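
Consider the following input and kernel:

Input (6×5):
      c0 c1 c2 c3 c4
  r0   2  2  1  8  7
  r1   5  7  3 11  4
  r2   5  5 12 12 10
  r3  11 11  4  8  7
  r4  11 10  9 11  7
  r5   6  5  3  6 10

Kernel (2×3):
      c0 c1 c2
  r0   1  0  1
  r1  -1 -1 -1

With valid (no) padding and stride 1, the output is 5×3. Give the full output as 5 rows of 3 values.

Output[0,0]: The receptive field on the input at this output position is [2 2 1 / 5 7 3]. Elementwise product with the kernel and sum: 2·1 + 1·1 + 5·-1 + 7·-1 + 3·-1.

-12 -11 -10
-14 -11 -27
-9 -6 3
-15 -11 -16
6 7 -3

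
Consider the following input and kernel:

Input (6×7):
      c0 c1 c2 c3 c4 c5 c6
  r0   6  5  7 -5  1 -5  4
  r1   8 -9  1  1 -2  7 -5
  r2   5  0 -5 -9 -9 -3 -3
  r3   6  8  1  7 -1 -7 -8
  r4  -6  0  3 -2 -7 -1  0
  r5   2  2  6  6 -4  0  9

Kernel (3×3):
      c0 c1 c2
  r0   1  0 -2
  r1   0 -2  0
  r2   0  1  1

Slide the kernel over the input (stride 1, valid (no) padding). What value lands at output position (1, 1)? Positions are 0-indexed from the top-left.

The receptive field on the input at this output position is [-9 1 1 / 0 -5 -9 / 8 1 7]. Elementwise product with the kernel and sum: -9·1 + 1·-2 + -5·-2 + 1·1 + 7·1.

7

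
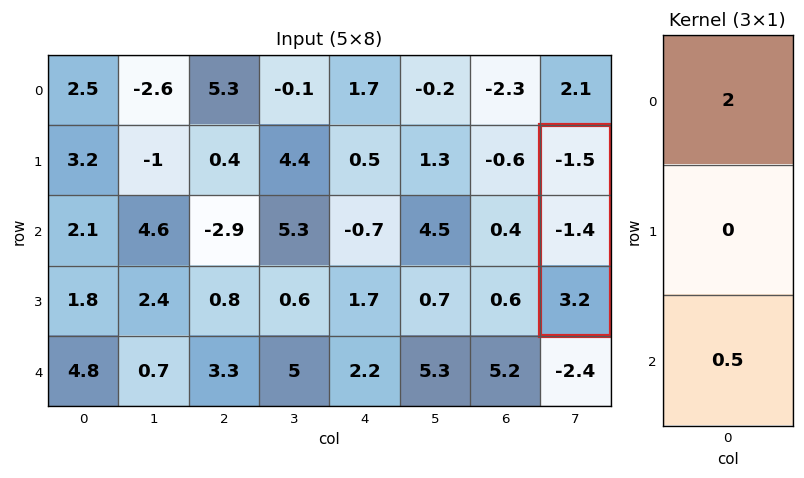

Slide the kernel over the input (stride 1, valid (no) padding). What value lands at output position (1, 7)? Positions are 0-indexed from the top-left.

The receptive field on the input at this output position is [-1.5 / -1.4 / 3.2]. Elementwise product with the kernel and sum: -1.5·2 + 3.2·0.5.

-1.4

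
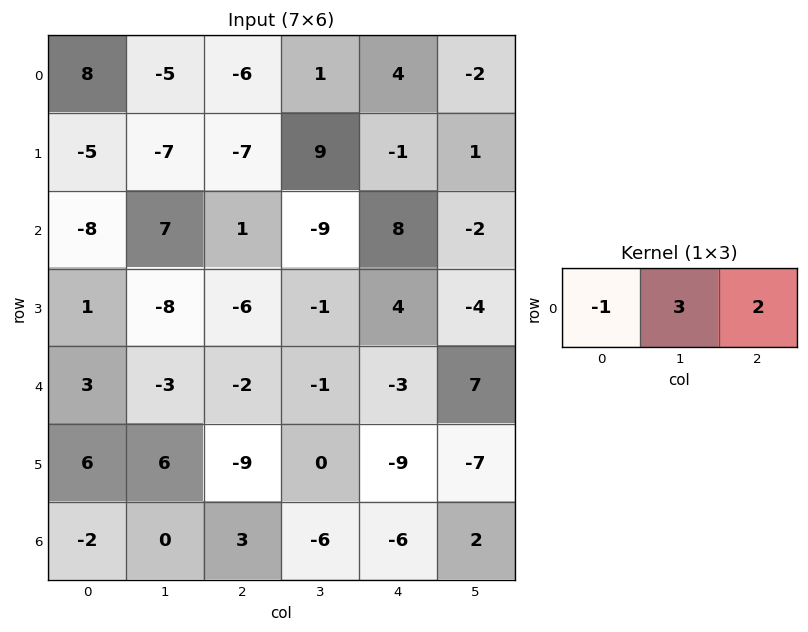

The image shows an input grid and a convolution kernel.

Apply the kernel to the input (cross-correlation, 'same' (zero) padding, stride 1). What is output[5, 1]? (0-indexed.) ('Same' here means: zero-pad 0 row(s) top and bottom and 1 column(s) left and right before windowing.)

The receptive field on the zero-padded input at this output position is [6 6 -9]. Elementwise product with the kernel and sum: 6·-1 + 6·3 + -9·2.

-6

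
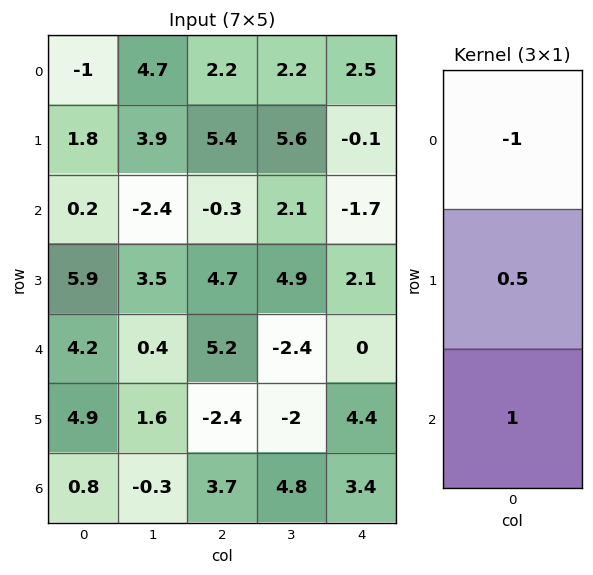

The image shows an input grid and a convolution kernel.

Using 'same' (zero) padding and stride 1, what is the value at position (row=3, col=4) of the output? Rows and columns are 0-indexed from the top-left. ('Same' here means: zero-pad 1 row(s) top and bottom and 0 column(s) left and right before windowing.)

The receptive field on the zero-padded input at this output position is [-1.7 / 2.1 / 0]. Elementwise product with the kernel and sum: -1.7·-1 + 2.1·0.5 + 0·1.

2.75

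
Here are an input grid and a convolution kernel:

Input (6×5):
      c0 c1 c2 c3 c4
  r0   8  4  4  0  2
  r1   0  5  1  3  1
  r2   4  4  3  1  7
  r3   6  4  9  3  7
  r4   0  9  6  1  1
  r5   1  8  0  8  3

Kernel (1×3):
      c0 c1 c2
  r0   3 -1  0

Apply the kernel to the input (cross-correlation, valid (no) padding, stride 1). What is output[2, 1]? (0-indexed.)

The receptive field on the input at this output position is [4 3 1]. Elementwise product with the kernel and sum: 4·3 + 3·-1.

9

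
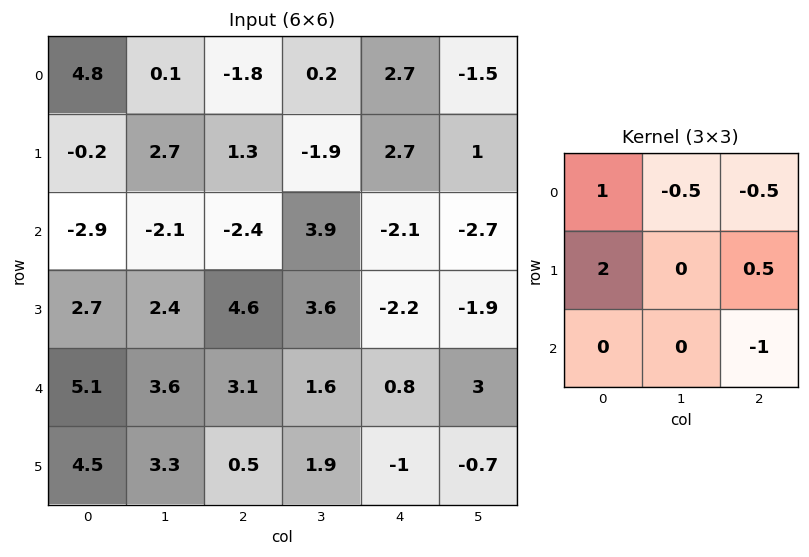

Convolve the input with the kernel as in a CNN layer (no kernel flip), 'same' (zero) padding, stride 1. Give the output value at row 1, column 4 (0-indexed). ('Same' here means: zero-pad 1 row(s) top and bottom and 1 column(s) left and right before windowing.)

-1

The receptive field on the zero-padded input at this output position is [0.2 2.7 -1.5 / -1.9 2.7 1 / 3.9 -2.1 -2.7]. Elementwise product with the kernel and sum: 0.2·1 + 2.7·-0.5 + -1.5·-0.5 + -1.9·2 + 1·0.5 + -2.7·-1.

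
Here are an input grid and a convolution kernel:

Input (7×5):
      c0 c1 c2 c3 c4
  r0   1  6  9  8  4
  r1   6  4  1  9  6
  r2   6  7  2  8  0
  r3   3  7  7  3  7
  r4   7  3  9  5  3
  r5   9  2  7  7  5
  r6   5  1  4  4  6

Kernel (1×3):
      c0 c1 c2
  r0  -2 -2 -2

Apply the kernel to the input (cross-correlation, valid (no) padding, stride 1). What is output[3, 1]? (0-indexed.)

-34

The receptive field on the input at this output position is [7 7 3]. Elementwise product with the kernel and sum: 7·-2 + 7·-2 + 3·-2.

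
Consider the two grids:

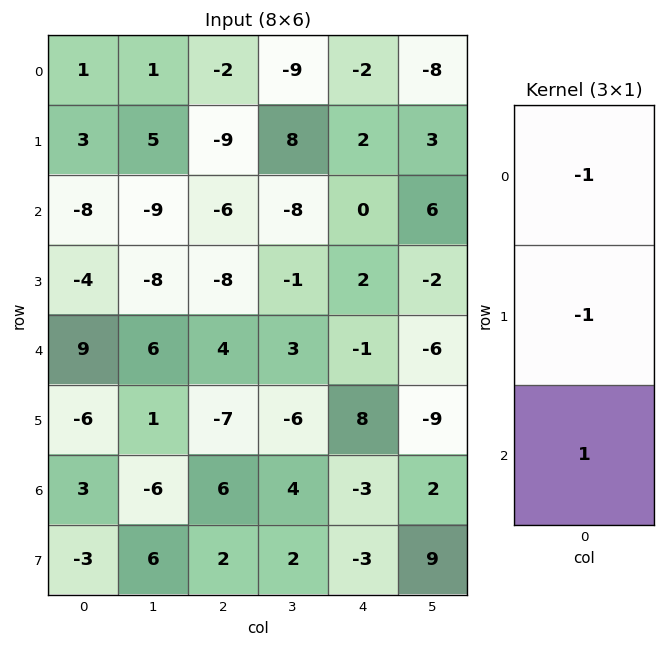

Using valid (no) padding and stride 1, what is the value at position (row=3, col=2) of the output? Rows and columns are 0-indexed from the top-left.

-3

The receptive field on the input at this output position is [-8 / 4 / -7]. Elementwise product with the kernel and sum: -8·-1 + 4·-1 + -7·1.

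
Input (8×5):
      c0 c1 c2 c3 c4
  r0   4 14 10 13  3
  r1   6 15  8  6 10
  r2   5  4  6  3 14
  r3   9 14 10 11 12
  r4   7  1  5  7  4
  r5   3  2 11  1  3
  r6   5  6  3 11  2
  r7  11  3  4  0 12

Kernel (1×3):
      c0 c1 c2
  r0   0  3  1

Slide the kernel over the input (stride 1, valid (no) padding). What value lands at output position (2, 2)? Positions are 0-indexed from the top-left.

The receptive field on the input at this output position is [6 3 14]. Elementwise product with the kernel and sum: 3·3 + 14·1.

23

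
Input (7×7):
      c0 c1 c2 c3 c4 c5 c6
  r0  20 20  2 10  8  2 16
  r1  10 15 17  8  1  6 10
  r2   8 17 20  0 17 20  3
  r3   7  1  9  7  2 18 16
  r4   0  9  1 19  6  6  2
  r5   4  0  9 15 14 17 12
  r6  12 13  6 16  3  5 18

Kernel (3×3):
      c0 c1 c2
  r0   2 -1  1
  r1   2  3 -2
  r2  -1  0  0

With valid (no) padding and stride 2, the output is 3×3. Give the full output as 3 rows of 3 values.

Output[0,0]: The receptive field on the input at this output position is [20 20 2 / 10 15 17 / 8 17 20]. Elementwise product with the kernel and sum: 20·2 + 20·-1 + 2·1 + 10·2 + 15·3 + 17·-2 + 8·-1.

45 38 13
18 91 37
-30 18 60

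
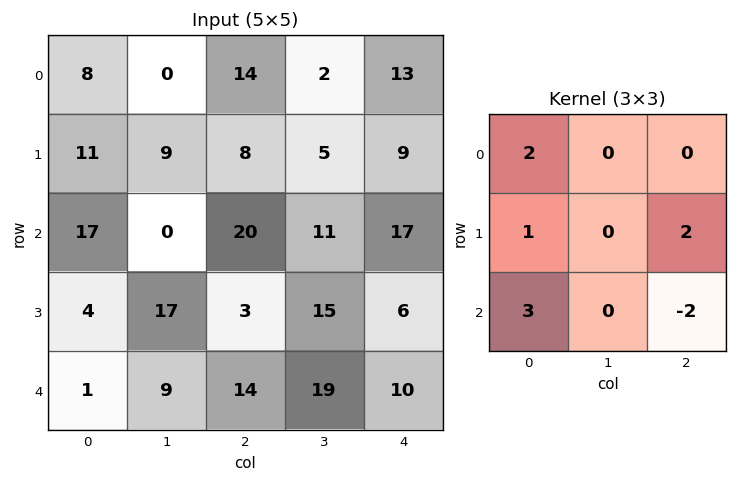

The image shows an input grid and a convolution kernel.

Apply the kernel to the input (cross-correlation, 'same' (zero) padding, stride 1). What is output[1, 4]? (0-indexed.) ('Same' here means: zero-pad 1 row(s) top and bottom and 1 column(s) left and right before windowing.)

42

The receptive field on the zero-padded input at this output position is [2 13 0 / 5 9 0 / 11 17 0]. Elementwise product with the kernel and sum: 2·2 + 5·1 + 0·2 + 11·3 + 0·-2.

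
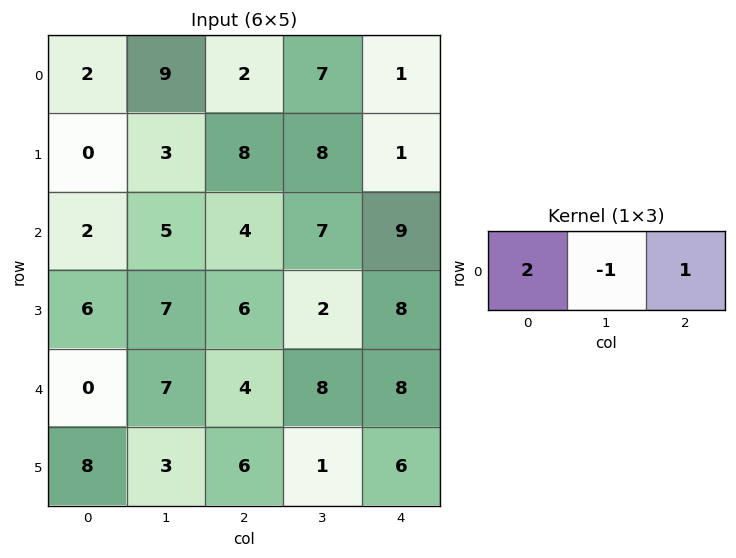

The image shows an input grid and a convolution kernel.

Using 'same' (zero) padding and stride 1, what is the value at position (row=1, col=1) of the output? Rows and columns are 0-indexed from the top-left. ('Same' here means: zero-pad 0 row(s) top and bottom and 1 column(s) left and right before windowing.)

The receptive field on the zero-padded input at this output position is [0 3 8]. Elementwise product with the kernel and sum: 0·2 + 3·-1 + 8·1.

5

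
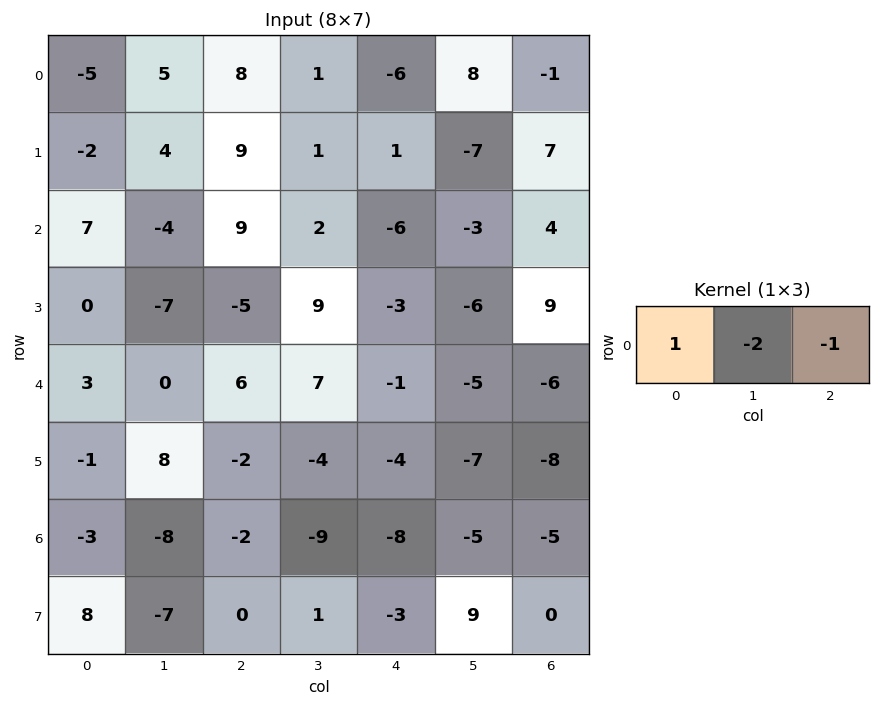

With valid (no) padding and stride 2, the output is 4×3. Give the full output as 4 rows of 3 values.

Output[0,0]: The receptive field on the input at this output position is [-5 5 8]. Elementwise product with the kernel and sum: -5·1 + 5·-2 + 8·-1.
Output[0,1]: The receptive field on the input at this output position is [8 1 -6]. Elementwise product with the kernel and sum: 8·1 + 1·-2 + -6·-1.

-23 12 -21
6 11 -4
-3 -7 15
15 24 7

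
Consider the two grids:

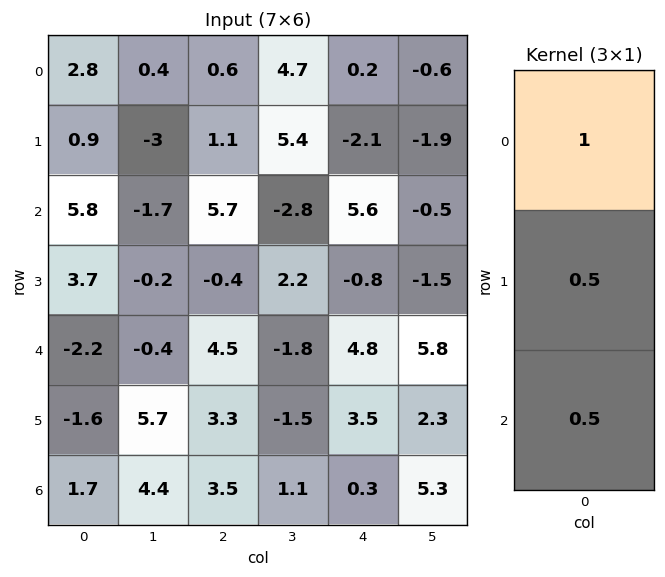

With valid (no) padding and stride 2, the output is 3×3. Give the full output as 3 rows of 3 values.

Output[0,0]: The receptive field on the input at this output position is [2.8 / 0.9 / 5.8]. Elementwise product with the kernel and sum: 2.8·1 + 0.9·0.5 + 5.8·0.5.
Output[0,1]: The receptive field on the input at this output position is [0.6 / 1.1 / 5.7]. Elementwise product with the kernel and sum: 0.6·1 + 1.1·0.5 + 5.7·0.5.

6.15 4 1.95
6.55 7.75 7.6
-2.15 7.9 6.7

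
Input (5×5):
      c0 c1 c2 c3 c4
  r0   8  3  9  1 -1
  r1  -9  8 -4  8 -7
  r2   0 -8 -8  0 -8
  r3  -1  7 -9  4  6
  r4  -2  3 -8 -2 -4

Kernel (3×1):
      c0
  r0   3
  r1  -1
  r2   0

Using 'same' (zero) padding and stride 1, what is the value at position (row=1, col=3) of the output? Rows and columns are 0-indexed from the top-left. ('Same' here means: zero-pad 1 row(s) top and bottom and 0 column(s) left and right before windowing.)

-5

The receptive field on the zero-padded input at this output position is [1 / 8 / 0]. Elementwise product with the kernel and sum: 1·3 + 8·-1.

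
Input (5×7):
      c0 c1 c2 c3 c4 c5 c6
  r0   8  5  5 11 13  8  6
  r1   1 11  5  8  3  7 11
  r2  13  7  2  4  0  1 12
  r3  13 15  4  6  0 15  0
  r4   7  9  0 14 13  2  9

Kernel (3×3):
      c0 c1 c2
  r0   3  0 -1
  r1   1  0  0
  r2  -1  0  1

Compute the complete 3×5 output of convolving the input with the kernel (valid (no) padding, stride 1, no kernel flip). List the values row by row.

Output[0,0]: The receptive field on the input at this output position is [8 5 5 / 1 11 5 / 13 7 2]. Elementwise product with the kernel and sum: 8·3 + 5·-1 + 1·1 + 13·-1 + 2·1.
Output[0,1]: The receptive field on the input at this output position is [5 5 11 / 11 5 8 / 7 2 4]. Elementwise product with the kernel and sum: 5·3 + 11·-1 + 11·1 + 7·-1 + 4·1.

9 12 5 30 48
2 23 10 30 -2
43 37 23 5 -16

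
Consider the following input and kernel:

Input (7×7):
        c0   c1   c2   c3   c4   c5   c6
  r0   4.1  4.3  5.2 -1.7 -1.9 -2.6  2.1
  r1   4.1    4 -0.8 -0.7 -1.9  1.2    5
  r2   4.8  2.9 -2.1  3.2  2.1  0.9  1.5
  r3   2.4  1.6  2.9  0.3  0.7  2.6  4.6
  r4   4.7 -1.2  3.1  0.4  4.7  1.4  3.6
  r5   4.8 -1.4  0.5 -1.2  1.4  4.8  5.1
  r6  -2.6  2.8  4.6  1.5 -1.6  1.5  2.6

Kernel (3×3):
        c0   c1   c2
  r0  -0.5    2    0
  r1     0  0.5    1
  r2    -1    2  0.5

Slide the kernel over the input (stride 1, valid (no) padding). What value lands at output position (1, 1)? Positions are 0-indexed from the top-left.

2.9

The receptive field on the input at this output position is [4 -0.8 -0.7 / 2.9 -2.1 3.2 / 1.6 2.9 0.3]. Elementwise product with the kernel and sum: 4·-0.5 + -0.8·2 + -2.1·0.5 + 3.2·1 + 1.6·-1 + 2.9·2 + 0.3·0.5.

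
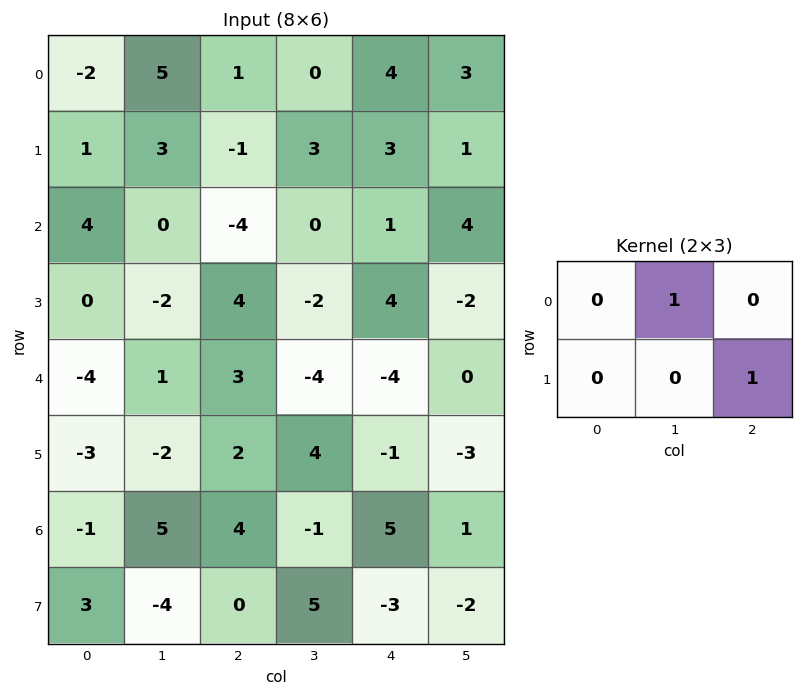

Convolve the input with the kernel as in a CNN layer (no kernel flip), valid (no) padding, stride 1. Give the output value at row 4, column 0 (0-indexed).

The receptive field on the input at this output position is [-4 1 3 / -3 -2 2]. Elementwise product with the kernel and sum: 1·1 + 2·1.

3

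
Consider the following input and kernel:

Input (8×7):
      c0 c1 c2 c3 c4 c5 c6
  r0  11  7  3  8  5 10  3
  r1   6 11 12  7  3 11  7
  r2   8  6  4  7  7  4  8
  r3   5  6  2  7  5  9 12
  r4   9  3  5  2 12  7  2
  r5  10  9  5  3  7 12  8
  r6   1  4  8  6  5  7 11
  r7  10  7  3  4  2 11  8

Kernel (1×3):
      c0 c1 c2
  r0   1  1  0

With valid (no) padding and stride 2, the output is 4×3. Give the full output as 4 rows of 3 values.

18 11 15
14 11 11
12 7 19
5 14 12

Output[0,0]: The receptive field on the input at this output position is [11 7 3]. Elementwise product with the kernel and sum: 11·1 + 7·1.
Output[0,1]: The receptive field on the input at this output position is [3 8 5]. Elementwise product with the kernel and sum: 3·1 + 8·1.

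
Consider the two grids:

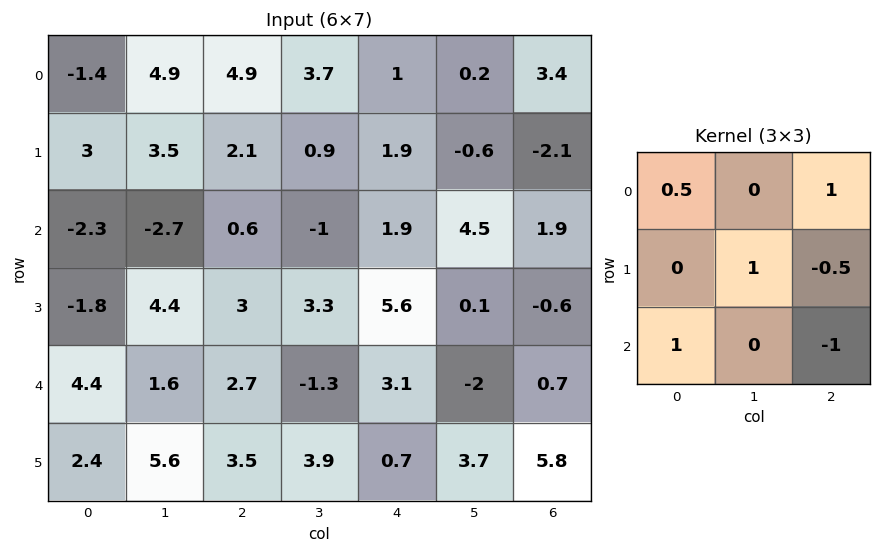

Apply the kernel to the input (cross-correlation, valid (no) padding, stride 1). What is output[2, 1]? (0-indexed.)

1.9

The receptive field on the input at this output position is [-2.7 0.6 -1 / 4.4 3 3.3 / 1.6 2.7 -1.3]. Elementwise product with the kernel and sum: -2.7·0.5 + -1·1 + 3·1 + 3.3·-0.5 + 1.6·1 + -1.3·-1.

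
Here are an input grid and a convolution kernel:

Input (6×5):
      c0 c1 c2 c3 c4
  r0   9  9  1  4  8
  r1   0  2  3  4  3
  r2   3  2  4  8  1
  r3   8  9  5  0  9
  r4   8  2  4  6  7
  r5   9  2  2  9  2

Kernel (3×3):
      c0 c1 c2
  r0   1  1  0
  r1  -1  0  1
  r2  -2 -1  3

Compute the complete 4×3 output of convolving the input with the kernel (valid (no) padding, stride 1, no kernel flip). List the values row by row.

Output[0,0]: The receptive field on the input at this output position is [9 9 1 / 0 2 3 / 3 2 4]. Elementwise product with the kernel and sum: 9·1 + 9·1 + 0·-1 + 3·1 + 3·-2 + 2·-1 + 4·3.

25 28 -8
-7 -12 21
-4 7 23
-1 39 1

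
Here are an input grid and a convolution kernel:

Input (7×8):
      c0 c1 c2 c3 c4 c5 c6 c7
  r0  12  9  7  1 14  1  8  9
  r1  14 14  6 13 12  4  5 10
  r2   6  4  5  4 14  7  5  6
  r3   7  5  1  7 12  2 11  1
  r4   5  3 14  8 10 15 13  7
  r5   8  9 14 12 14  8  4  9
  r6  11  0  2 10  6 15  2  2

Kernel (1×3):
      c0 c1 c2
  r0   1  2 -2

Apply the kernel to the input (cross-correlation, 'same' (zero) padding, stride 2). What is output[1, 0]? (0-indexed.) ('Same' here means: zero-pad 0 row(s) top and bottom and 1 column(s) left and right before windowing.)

4

The receptive field on the zero-padded input at this output position is [0 6 4]. Elementwise product with the kernel and sum: 0·1 + 6·2 + 4·-2.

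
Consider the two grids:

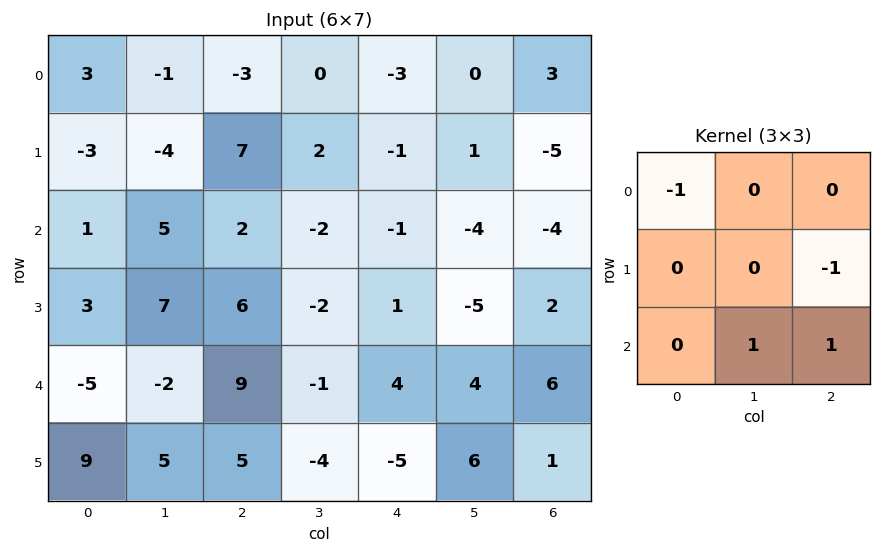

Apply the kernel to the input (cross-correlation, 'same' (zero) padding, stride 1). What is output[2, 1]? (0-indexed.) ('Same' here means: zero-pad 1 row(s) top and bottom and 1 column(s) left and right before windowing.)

14

The receptive field on the zero-padded input at this output position is [-3 -4 7 / 1 5 2 / 3 7 6]. Elementwise product with the kernel and sum: -3·-1 + 2·-1 + 7·1 + 6·1.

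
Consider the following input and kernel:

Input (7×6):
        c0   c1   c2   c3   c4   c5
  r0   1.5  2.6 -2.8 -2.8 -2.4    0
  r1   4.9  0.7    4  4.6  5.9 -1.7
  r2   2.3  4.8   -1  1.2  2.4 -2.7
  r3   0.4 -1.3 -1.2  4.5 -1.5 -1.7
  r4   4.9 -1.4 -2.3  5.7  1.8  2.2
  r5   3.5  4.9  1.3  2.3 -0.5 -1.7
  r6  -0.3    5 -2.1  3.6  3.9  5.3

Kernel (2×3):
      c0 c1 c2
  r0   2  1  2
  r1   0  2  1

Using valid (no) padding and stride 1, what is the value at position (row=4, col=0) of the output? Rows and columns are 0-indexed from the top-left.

The receptive field on the input at this output position is [4.9 -1.4 -2.3 / 3.5 4.9 1.3]. Elementwise product with the kernel and sum: 4.9·2 + -1.4·1 + -2.3·2 + 4.9·2 + 1.3·1.

14.9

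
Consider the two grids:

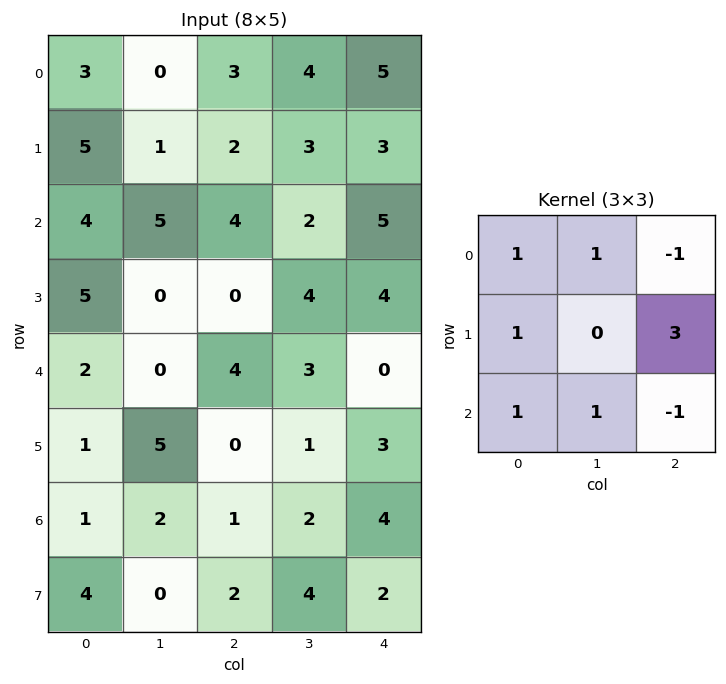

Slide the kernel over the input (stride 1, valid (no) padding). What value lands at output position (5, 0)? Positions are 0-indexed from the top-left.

The receptive field on the input at this output position is [1 5 0 / 1 2 1 / 4 0 2]. Elementwise product with the kernel and sum: 1·1 + 5·1 + 0·-1 + 1·1 + 1·3 + 4·1 + 0·1 + 2·-1.

12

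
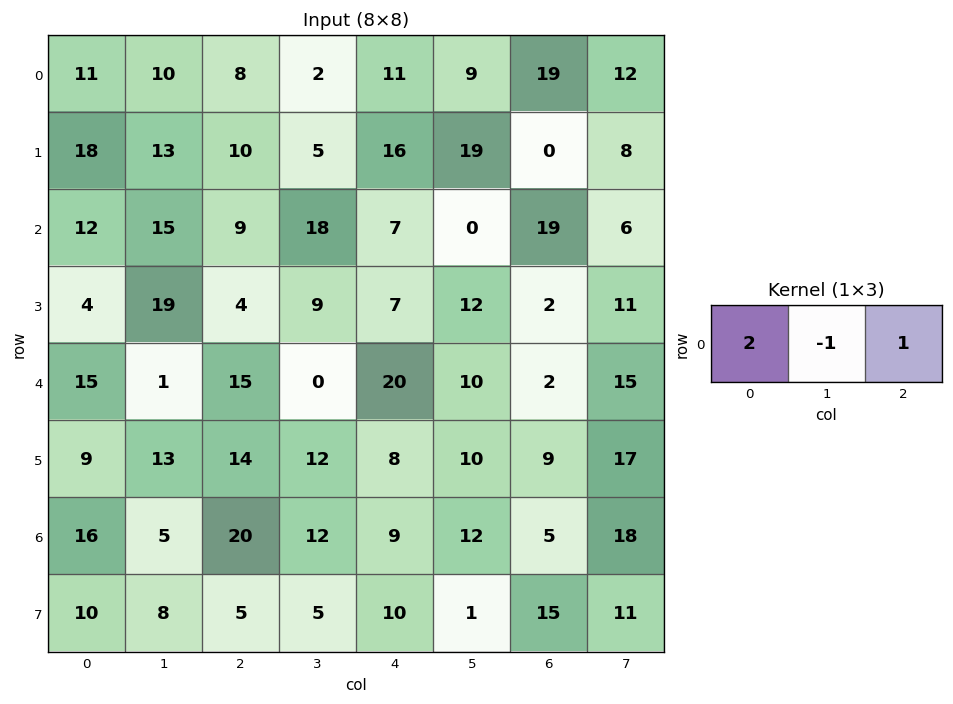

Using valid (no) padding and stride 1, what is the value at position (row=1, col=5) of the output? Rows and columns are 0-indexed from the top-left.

46

The receptive field on the input at this output position is [19 0 8]. Elementwise product with the kernel and sum: 19·2 + 0·-1 + 8·1.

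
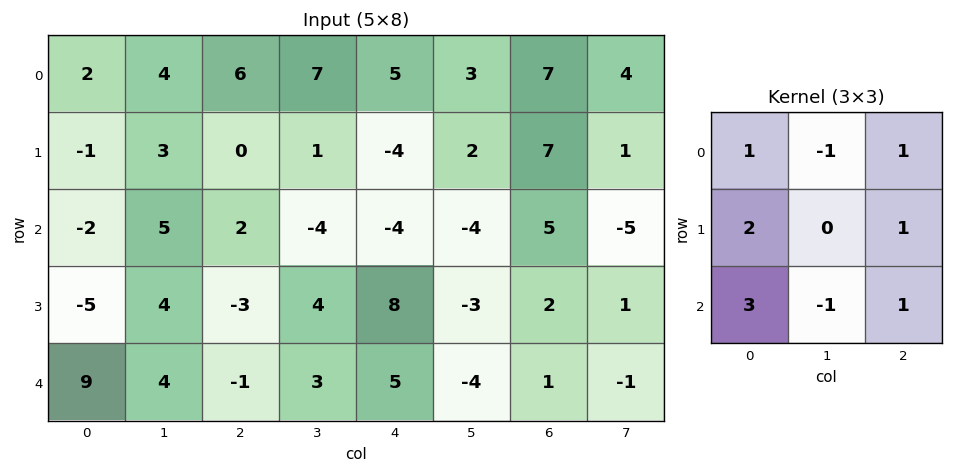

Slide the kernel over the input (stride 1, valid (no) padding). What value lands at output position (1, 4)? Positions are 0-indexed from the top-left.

The receptive field on the input at this output position is [-4 2 7 / -4 -4 5 / 8 -3 2]. Elementwise product with the kernel and sum: -4·1 + 2·-1 + 7·1 + -4·2 + 5·1 + 8·3 + -3·-1 + 2·1.

27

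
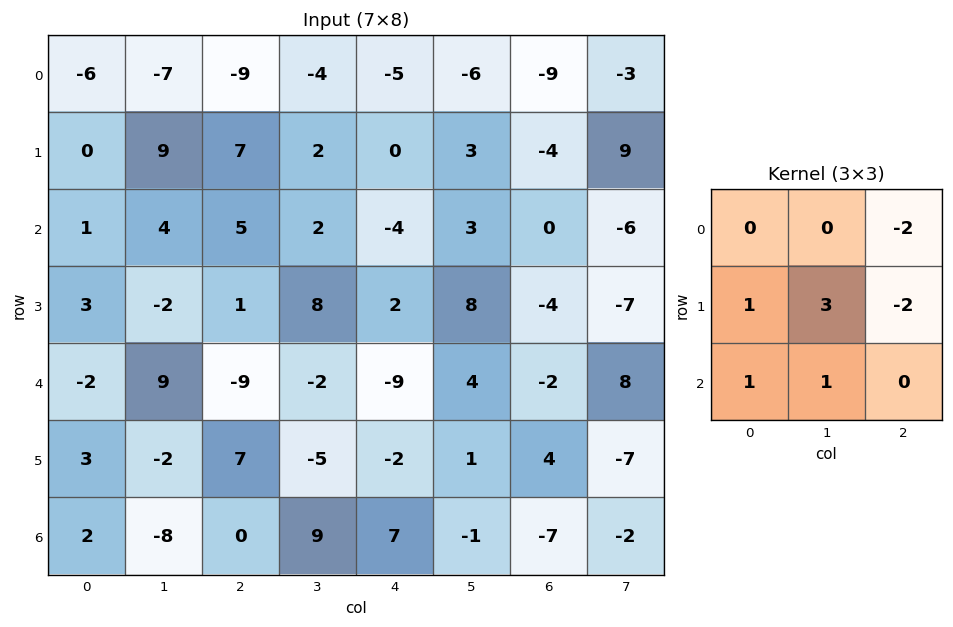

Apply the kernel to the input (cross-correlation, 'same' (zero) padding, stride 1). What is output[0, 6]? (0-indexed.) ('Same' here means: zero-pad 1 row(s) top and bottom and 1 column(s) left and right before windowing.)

-28

The receptive field on the zero-padded input at this output position is [0 0 0 / -6 -9 -3 / 3 -4 9]. Elementwise product with the kernel and sum: 0·-2 + -6·1 + -9·3 + -3·-2 + 3·1 + -4·1.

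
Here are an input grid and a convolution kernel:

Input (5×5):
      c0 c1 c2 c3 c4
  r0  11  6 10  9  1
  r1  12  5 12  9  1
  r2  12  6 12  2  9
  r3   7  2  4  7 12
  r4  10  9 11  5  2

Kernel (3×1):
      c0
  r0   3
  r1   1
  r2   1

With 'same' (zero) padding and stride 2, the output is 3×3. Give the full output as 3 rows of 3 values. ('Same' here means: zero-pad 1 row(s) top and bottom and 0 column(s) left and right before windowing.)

23 22 2
55 52 24
31 23 38

Output[0,0]: The receptive field on the zero-padded input at this output position is [0 / 11 / 12]. Elementwise product with the kernel and sum: 0·3 + 11·1 + 12·1.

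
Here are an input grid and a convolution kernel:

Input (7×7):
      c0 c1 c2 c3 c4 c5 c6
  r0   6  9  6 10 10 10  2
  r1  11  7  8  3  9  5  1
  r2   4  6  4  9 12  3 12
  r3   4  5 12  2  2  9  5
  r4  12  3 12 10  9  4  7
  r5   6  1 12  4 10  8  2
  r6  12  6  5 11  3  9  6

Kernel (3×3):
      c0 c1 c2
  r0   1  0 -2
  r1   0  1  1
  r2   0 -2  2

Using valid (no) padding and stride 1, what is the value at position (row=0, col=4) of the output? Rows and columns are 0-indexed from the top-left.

The receptive field on the input at this output position is [10 10 2 / 9 5 1 / 12 3 12]. Elementwise product with the kernel and sum: 10·1 + 2·-2 + 5·1 + 1·1 + 3·-2 + 12·2.

30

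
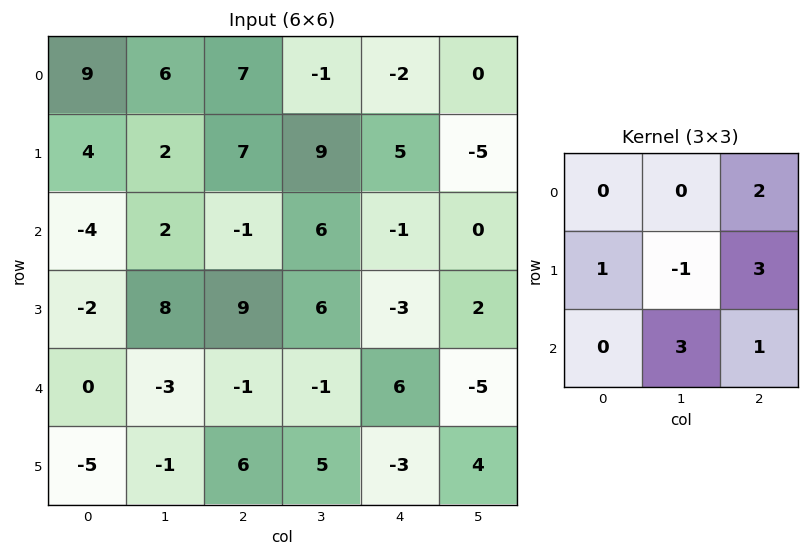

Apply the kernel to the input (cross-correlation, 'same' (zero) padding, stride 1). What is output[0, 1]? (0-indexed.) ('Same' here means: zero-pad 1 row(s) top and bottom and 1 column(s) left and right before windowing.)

37

The receptive field on the zero-padded input at this output position is [0 0 0 / 9 6 7 / 4 2 7]. Elementwise product with the kernel and sum: 0·2 + 9·1 + 6·-1 + 7·3 + 2·3 + 7·1.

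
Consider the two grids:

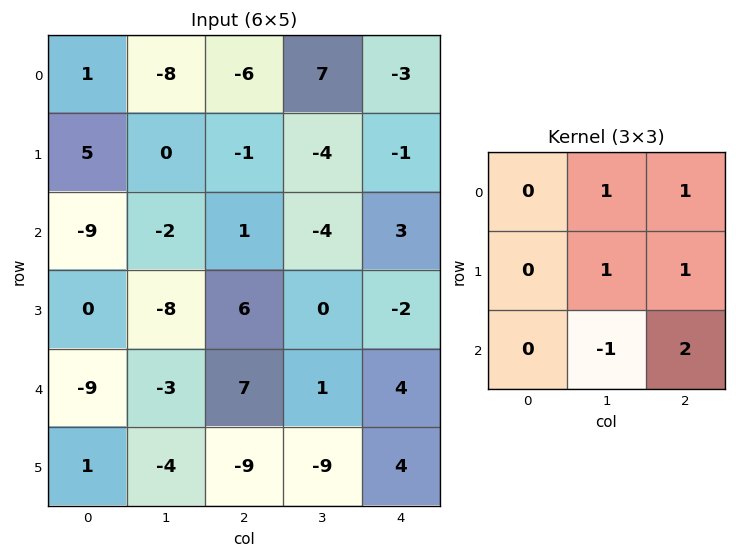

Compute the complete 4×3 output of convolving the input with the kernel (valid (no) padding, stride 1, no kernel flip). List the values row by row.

Output[0,0]: The receptive field on the input at this output position is [1 -8 -6 / 5 0 -1 / -9 -2 1]. Elementwise product with the kernel and sum: -8·1 + -6·1 + 0·1 + -1·1 + -2·-1 + 1·2.

-11 -13 9
18 -14 -10
14 -2 4
-12 5 20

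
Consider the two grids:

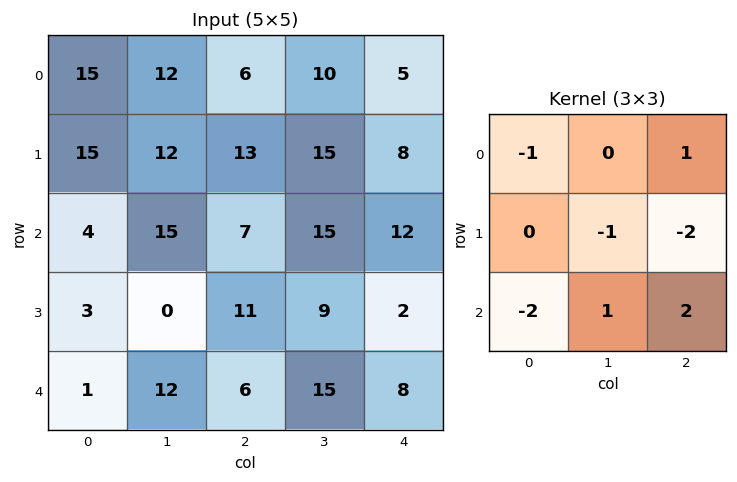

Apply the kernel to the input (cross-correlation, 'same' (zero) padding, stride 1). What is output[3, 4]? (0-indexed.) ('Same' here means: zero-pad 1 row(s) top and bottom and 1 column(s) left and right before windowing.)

The receptive field on the zero-padded input at this output position is [15 12 0 / 9 2 0 / 15 8 0]. Elementwise product with the kernel and sum: 15·-1 + 0·1 + 2·-1 + 0·-2 + 15·-2 + 8·1 + 0·2.

-39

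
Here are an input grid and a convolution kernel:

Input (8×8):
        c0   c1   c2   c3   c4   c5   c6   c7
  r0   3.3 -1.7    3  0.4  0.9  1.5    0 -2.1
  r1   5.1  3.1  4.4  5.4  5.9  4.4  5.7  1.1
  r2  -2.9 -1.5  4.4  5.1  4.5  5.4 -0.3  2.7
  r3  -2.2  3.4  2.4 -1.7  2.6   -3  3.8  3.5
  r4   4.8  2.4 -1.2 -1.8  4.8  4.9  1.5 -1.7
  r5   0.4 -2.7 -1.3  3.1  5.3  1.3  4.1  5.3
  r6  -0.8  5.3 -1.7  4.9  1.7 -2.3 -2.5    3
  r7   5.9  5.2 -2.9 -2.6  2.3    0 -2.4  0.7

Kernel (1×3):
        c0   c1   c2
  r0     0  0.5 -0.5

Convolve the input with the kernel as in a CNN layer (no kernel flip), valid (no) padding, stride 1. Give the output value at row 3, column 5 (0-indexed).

0.15

The receptive field on the input at this output position is [-3 3.8 3.5]. Elementwise product with the kernel and sum: 3.8·0.5 + 3.5·-0.5.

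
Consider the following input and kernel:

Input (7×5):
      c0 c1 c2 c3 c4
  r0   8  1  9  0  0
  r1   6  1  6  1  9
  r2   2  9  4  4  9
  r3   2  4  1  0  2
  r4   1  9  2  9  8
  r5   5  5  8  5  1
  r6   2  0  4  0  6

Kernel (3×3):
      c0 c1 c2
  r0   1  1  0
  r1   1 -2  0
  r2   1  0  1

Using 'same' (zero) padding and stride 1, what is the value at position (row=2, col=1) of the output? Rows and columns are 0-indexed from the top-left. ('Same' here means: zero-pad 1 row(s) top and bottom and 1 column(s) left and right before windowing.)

-6

The receptive field on the zero-padded input at this output position is [6 1 6 / 2 9 4 / 2 4 1]. Elementwise product with the kernel and sum: 6·1 + 1·1 + 2·1 + 9·-2 + 2·1 + 1·1.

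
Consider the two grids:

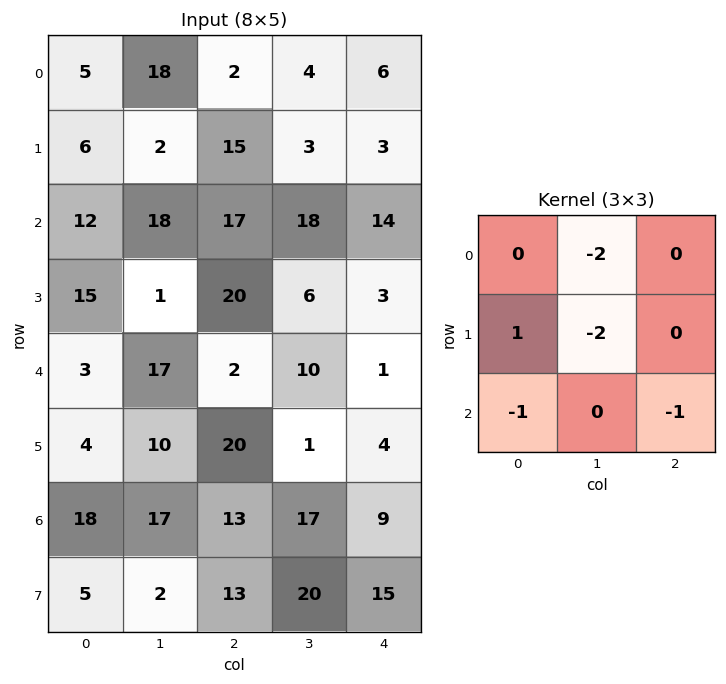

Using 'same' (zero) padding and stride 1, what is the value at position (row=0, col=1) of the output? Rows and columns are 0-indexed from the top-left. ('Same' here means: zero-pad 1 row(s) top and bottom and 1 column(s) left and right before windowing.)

-52

The receptive field on the zero-padded input at this output position is [0 0 0 / 5 18 2 / 6 2 15]. Elementwise product with the kernel and sum: 0·-2 + 5·1 + 18·-2 + 6·-1 + 15·-1.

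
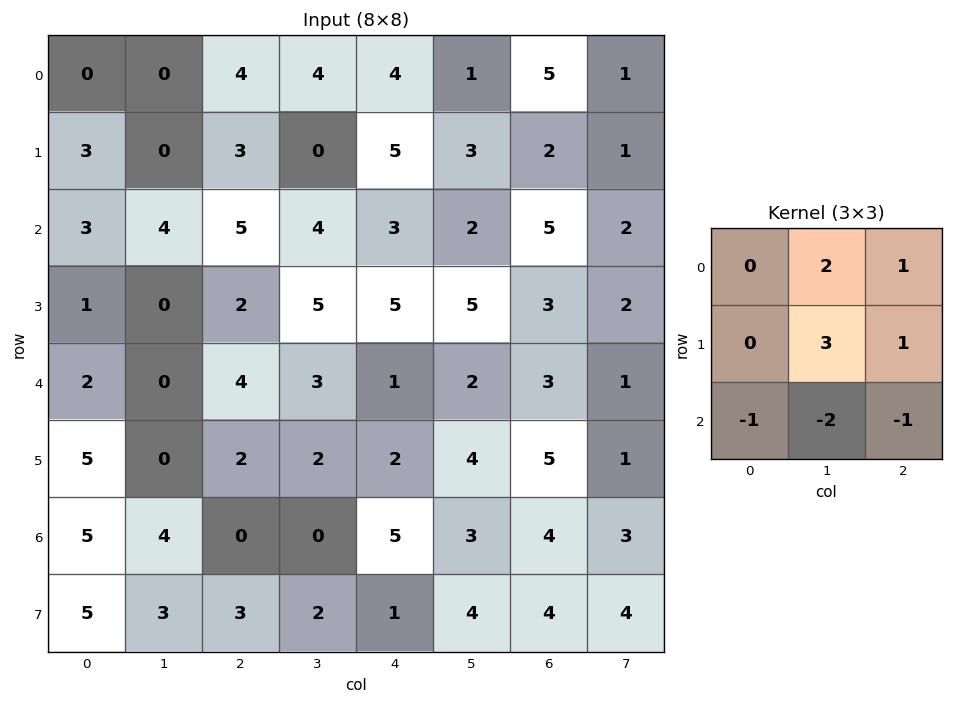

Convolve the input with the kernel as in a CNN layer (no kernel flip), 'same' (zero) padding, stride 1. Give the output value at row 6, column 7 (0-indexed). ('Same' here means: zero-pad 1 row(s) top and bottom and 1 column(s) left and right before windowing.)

The receptive field on the zero-padded input at this output position is [5 1 0 / 4 3 0 / 4 4 0]. Elementwise product with the kernel and sum: 1·2 + 0·1 + 3·3 + 0·1 + 4·-1 + 4·-2 + 0·-1.

-1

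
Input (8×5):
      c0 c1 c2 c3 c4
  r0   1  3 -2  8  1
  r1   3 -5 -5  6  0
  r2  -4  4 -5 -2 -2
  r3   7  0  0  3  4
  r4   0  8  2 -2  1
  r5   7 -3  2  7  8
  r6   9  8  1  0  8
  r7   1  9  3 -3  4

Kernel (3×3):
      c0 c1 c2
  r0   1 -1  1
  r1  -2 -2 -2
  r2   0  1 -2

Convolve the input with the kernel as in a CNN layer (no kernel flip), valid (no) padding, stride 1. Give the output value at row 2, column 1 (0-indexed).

7

The receptive field on the input at this output position is [4 -5 -2 / 0 0 3 / 8 2 -2]. Elementwise product with the kernel and sum: 4·1 + -5·-1 + -2·1 + 0·-2 + 0·-2 + 3·-2 + 2·1 + -2·-2.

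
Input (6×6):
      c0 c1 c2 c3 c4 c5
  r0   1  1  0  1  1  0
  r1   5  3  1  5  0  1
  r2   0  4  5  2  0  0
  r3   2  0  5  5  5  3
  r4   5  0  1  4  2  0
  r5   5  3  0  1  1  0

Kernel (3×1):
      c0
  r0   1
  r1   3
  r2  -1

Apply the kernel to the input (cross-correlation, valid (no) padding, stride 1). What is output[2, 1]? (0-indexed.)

4

The receptive field on the input at this output position is [4 / 0 / 0]. Elementwise product with the kernel and sum: 4·1 + 0·3 + 0·-1.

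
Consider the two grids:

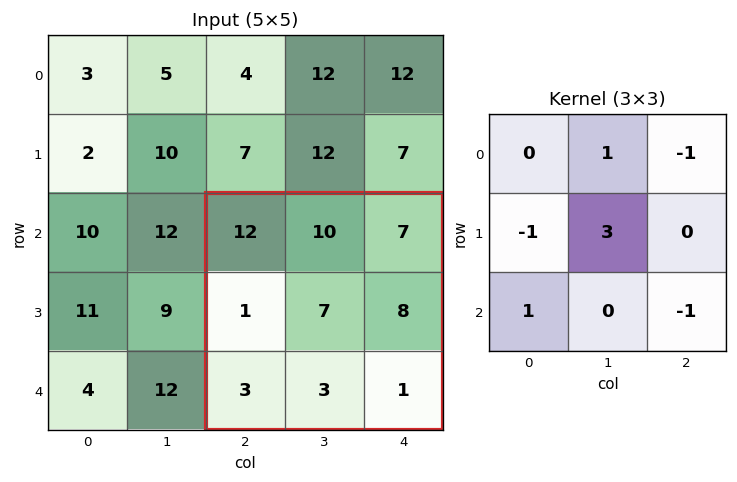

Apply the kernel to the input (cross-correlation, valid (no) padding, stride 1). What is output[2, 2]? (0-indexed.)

25

The receptive field on the input at this output position is [12 10 7 / 1 7 8 / 3 3 1]. Elementwise product with the kernel and sum: 10·1 + 7·-1 + 1·-1 + 7·3 + 3·1 + 1·-1.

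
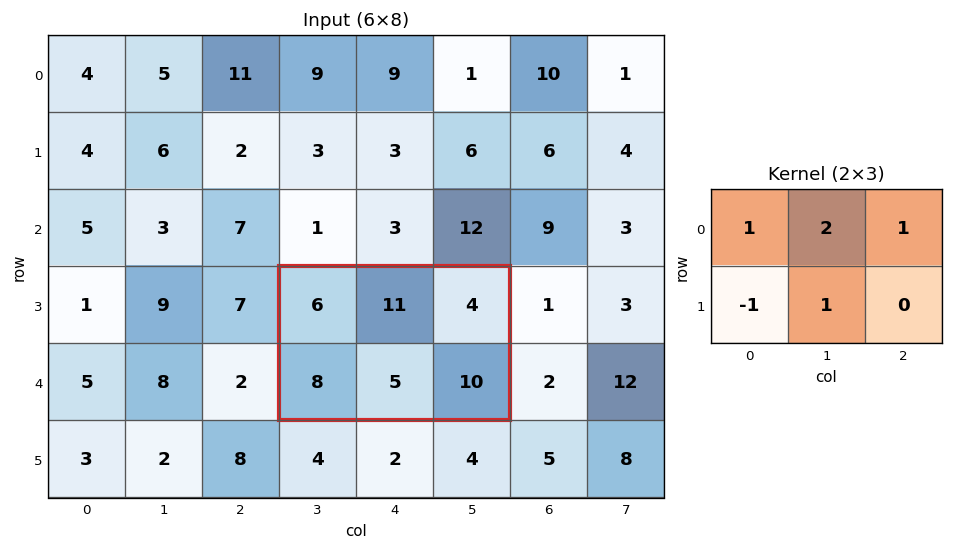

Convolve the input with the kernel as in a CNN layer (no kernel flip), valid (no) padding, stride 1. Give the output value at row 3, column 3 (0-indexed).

The receptive field on the input at this output position is [6 11 4 / 8 5 10]. Elementwise product with the kernel and sum: 6·1 + 11·2 + 4·1 + 8·-1 + 5·1.

29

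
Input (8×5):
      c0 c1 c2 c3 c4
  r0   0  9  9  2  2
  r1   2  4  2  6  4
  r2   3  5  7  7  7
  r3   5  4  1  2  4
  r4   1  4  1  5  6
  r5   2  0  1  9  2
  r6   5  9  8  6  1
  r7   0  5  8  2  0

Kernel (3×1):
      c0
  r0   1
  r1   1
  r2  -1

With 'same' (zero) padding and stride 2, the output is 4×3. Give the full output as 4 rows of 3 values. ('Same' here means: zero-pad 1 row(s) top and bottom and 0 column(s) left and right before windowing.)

-2 7 -2
0 8 7
4 1 8
7 1 3

Output[0,0]: The receptive field on the zero-padded input at this output position is [0 / 0 / 2]. Elementwise product with the kernel and sum: 0·1 + 0·1 + 2·-1.
Output[0,1]: The receptive field on the zero-padded input at this output position is [0 / 9 / 2]. Elementwise product with the kernel and sum: 0·1 + 9·1 + 2·-1.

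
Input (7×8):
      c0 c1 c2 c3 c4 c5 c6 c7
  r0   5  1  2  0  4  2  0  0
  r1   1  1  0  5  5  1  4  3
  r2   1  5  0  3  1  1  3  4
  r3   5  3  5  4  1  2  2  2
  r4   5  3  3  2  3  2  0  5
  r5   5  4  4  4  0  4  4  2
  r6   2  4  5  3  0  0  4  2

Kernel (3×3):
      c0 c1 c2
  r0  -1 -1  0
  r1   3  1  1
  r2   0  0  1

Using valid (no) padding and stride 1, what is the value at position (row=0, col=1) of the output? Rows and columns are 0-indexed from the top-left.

The receptive field on the input at this output position is [1 2 0 / 1 0 5 / 5 0 3]. Elementwise product with the kernel and sum: 1·-1 + 2·-1 + 1·3 + 0·1 + 5·1 + 3·1.

8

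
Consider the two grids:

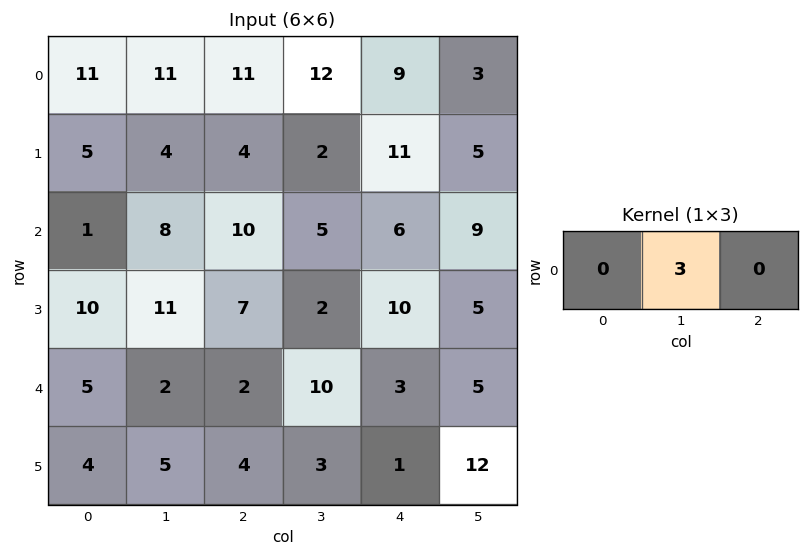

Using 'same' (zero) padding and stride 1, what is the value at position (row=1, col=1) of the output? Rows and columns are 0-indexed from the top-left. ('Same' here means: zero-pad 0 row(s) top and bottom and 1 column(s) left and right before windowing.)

The receptive field on the zero-padded input at this output position is [5 4 4]. Elementwise product with the kernel and sum: 4·3.

12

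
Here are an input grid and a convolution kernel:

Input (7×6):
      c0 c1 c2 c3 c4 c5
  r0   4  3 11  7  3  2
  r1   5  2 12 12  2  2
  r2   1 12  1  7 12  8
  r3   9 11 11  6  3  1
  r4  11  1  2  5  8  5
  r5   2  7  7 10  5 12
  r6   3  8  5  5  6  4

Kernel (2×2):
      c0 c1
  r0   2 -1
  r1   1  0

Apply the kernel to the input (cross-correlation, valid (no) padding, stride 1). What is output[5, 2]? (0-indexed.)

9

The receptive field on the input at this output position is [7 10 / 5 5]. Elementwise product with the kernel and sum: 7·2 + 10·-1 + 5·1.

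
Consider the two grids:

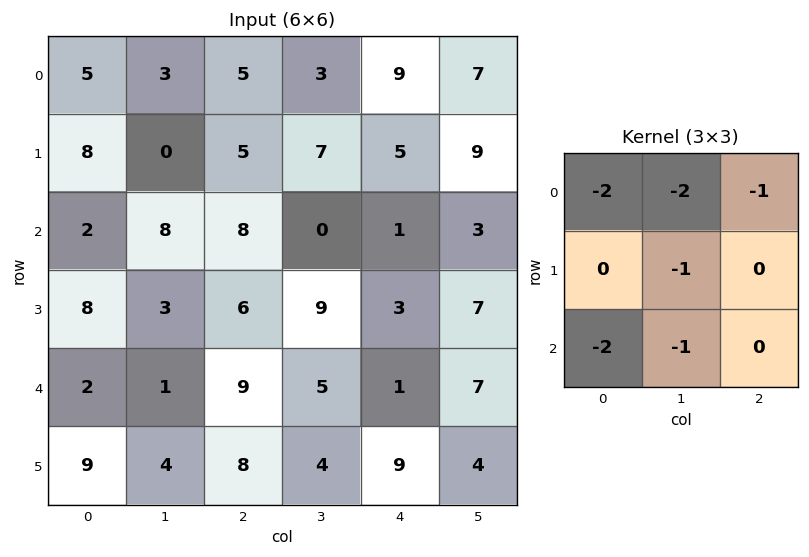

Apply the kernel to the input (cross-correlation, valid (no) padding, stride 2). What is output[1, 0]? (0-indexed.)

-36

The receptive field on the input at this output position is [2 8 8 / 8 3 6 / 2 1 9]. Elementwise product with the kernel and sum: 2·-2 + 8·-2 + 8·-1 + 3·-1 + 2·-2 + 1·-1.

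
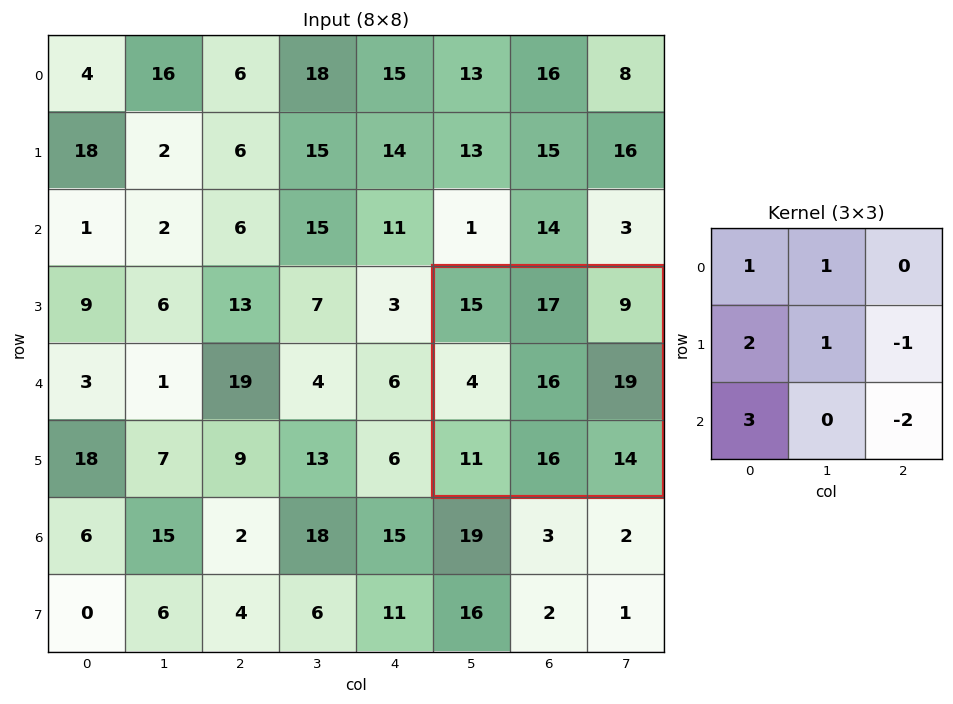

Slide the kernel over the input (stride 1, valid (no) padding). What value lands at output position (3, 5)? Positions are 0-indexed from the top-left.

The receptive field on the input at this output position is [15 17 9 / 4 16 19 / 11 16 14]. Elementwise product with the kernel and sum: 15·1 + 17·1 + 4·2 + 16·1 + 19·-1 + 11·3 + 14·-2.

42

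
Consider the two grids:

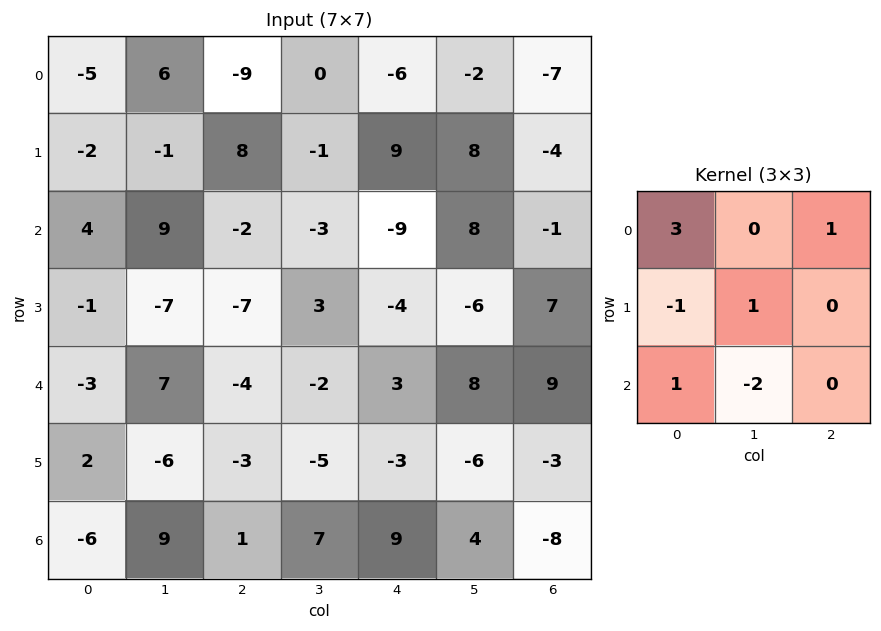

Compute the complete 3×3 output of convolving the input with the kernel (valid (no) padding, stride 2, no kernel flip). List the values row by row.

-37 -38 -51
-13 -5 -43
-45 -24 16

Output[0,0]: The receptive field on the input at this output position is [-5 6 -9 / -2 -1 8 / 4 9 -2]. Elementwise product with the kernel and sum: -5·3 + -9·1 + -2·-1 + -1·1 + 4·1 + 9·-2.
Output[0,1]: The receptive field on the input at this output position is [-9 0 -6 / 8 -1 9 / -2 -3 -9]. Elementwise product with the kernel and sum: -9·3 + -6·1 + 8·-1 + -1·1 + -2·1 + -3·-2.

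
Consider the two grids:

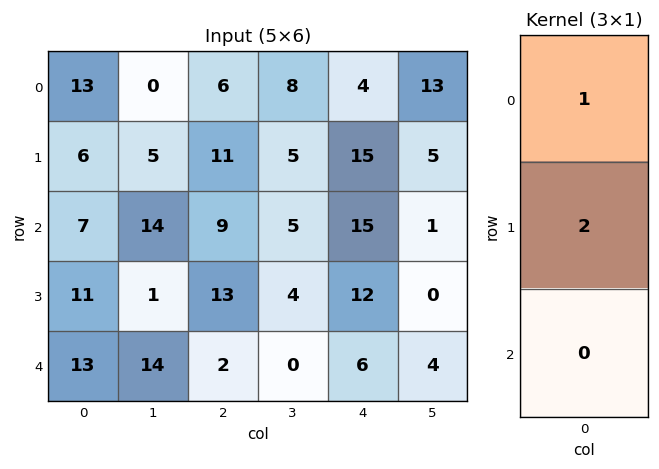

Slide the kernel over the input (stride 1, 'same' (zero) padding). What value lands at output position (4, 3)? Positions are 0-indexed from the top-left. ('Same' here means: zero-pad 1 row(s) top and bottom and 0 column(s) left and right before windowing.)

The receptive field on the zero-padded input at this output position is [4 / 0 / 0]. Elementwise product with the kernel and sum: 4·1 + 0·2.

4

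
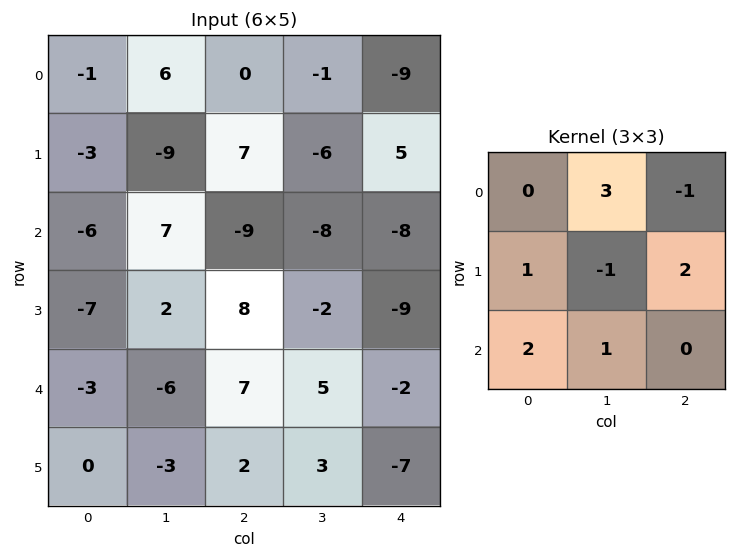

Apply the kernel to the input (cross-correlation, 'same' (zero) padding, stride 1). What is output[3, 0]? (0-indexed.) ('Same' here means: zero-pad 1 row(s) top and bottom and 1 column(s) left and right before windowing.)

-17

The receptive field on the zero-padded input at this output position is [0 -6 7 / 0 -7 2 / 0 -3 -6]. Elementwise product with the kernel and sum: -6·3 + 7·-1 + 0·1 + -7·-1 + 2·2 + 0·2 + -3·1.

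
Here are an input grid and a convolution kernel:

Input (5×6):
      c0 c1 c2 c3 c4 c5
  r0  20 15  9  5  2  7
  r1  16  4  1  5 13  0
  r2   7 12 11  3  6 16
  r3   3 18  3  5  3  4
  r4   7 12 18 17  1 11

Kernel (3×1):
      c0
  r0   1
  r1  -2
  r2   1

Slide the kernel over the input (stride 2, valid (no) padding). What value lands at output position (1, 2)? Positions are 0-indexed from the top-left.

1

The receptive field on the input at this output position is [6 / 3 / 1]. Elementwise product with the kernel and sum: 6·1 + 3·-2 + 1·1.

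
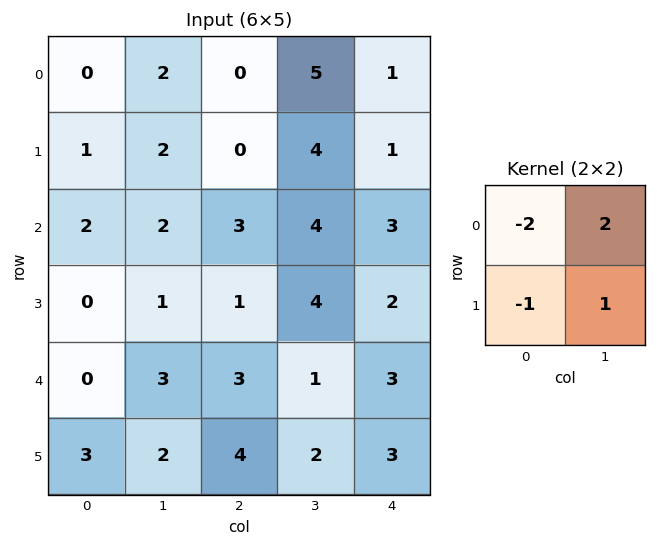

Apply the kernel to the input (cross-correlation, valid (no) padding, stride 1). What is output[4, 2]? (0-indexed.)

-6

The receptive field on the input at this output position is [3 1 / 4 2]. Elementwise product with the kernel and sum: 3·-2 + 1·2 + 4·-1 + 2·1.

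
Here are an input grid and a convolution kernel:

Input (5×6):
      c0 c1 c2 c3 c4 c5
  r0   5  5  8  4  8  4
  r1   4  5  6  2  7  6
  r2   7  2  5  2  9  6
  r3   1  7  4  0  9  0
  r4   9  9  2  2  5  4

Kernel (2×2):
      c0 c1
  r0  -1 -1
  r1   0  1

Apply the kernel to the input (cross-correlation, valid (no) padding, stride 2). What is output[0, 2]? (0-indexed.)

-6

The receptive field on the input at this output position is [8 4 / 7 6]. Elementwise product with the kernel and sum: 8·-1 + 4·-1 + 6·1.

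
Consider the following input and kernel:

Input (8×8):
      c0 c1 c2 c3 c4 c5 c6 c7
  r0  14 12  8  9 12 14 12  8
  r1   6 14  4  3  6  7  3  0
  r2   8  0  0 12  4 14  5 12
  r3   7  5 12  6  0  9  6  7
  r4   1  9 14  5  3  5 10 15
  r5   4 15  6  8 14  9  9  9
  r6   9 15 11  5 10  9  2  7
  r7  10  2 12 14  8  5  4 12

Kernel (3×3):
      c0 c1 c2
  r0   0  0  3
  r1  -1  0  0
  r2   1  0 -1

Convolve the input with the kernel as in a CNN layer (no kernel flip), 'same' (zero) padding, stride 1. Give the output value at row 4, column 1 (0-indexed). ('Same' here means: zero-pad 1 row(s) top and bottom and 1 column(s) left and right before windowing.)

33

The receptive field on the zero-padded input at this output position is [7 5 12 / 1 9 14 / 4 15 6]. Elementwise product with the kernel and sum: 12·3 + 1·-1 + 4·1 + 6·-1.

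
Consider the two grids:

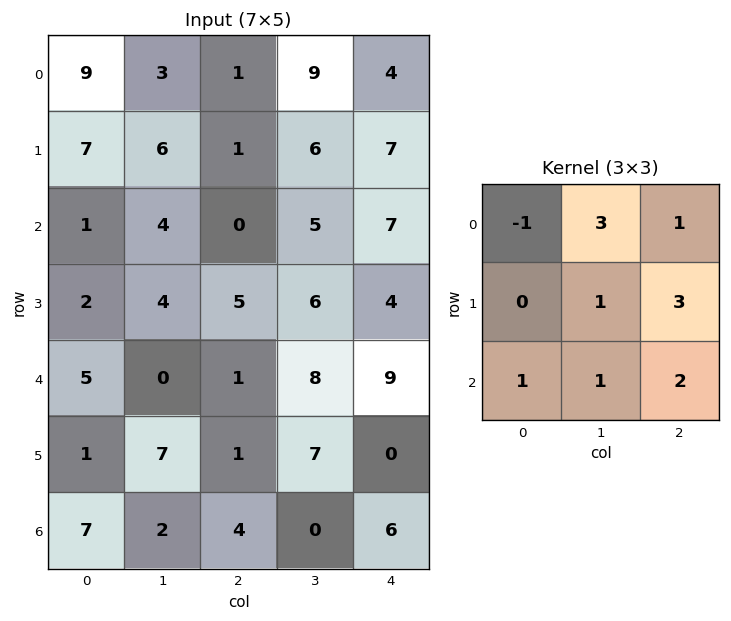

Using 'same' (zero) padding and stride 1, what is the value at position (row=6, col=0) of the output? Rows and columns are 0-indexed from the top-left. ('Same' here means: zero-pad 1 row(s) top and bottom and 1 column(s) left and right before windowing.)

The receptive field on the zero-padded input at this output position is [0 1 7 / 0 7 2 / 0 0 0]. Elementwise product with the kernel and sum: 0·-1 + 1·3 + 7·1 + 7·1 + 2·3 + 0·1 + 0·1 + 0·2.

23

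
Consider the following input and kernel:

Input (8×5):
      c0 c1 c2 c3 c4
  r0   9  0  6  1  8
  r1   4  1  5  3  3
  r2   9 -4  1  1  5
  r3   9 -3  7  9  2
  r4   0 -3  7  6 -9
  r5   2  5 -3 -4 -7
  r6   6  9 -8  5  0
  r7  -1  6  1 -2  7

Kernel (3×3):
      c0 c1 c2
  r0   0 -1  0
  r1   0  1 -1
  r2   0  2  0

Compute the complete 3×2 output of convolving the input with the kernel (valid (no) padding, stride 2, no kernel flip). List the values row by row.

Output[0,0]: The receptive field on the input at this output position is [9 0 6 / 4 1 5 / 9 -4 1]. Elementwise product with the kernel and sum: 0·-1 + 1·1 + 5·-1 + -4·2.
Output[0,1]: The receptive field on the input at this output position is [6 1 8 / 5 3 3 / 1 1 5]. Elementwise product with the kernel and sum: 1·-1 + 3·1 + 3·-1 + 1·2.

-12 1
-12 18
29 7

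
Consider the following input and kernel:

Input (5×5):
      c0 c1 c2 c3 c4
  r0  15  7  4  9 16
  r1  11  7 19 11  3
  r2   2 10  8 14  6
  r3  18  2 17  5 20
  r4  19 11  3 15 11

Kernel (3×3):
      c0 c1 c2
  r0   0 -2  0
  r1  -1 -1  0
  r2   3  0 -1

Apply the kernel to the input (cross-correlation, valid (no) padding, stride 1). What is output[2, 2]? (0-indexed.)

-52

The receptive field on the input at this output position is [8 14 6 / 17 5 20 / 3 15 11]. Elementwise product with the kernel and sum: 14·-2 + 17·-1 + 5·-1 + 3·3 + 11·-1.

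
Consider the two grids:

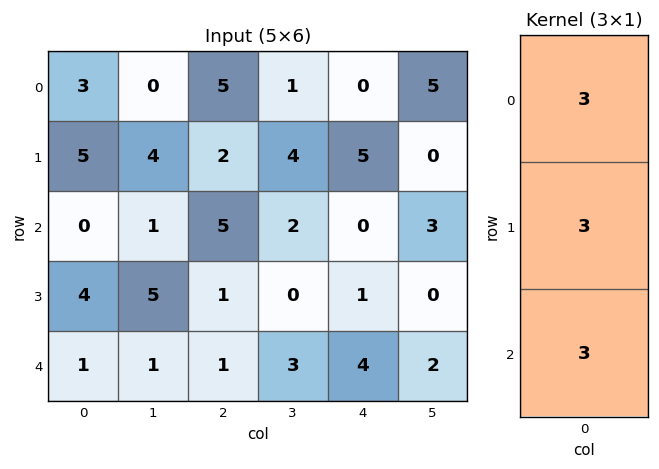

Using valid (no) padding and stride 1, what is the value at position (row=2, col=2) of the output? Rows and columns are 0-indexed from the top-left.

The receptive field on the input at this output position is [5 / 1 / 1]. Elementwise product with the kernel and sum: 5·3 + 1·3 + 1·3.

21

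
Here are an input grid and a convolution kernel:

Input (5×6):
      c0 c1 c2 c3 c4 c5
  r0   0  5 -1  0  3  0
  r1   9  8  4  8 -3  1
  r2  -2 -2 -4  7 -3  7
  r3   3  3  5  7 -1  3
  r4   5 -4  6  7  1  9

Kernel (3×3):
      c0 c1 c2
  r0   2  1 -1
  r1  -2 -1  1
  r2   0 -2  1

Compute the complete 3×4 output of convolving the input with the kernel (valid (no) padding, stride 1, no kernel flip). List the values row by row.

Output[0,0]: The receptive field on the input at this output position is [0 5 -1 / 9 8 4 / -2 -2 -4]. Elementwise product with the kernel and sum: 0·2 + 5·1 + -1·-1 + 9·-2 + 8·-1 + 4·1 + -2·-2 + -4·1.

-16 12 -41 4
23 24 2 13
8 -24 -29 1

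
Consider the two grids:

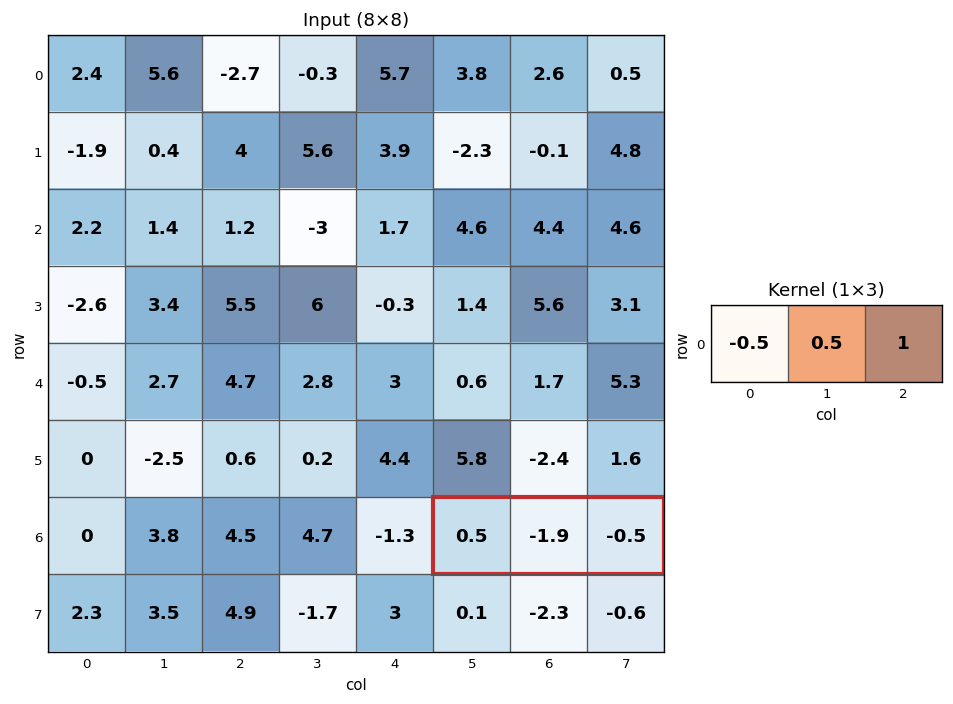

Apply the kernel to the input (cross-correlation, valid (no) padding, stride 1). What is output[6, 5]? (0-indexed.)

The receptive field on the input at this output position is [0.5 -1.9 -0.5]. Elementwise product with the kernel and sum: 0.5·-0.5 + -1.9·0.5 + -0.5·1.

-1.7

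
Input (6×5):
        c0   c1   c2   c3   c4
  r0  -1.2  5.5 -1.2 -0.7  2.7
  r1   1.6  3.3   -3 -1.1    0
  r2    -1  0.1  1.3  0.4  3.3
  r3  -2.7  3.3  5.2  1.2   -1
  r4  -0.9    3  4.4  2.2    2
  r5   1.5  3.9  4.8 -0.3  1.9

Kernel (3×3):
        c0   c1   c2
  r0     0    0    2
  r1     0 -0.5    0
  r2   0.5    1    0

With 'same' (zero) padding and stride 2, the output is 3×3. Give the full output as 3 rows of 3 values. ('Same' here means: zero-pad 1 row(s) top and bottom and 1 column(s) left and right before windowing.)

2.2 -0.75 -1.9
4.4 4 -2.05
8.55 6.95 0.75

Output[0,0]: The receptive field on the zero-padded input at this output position is [0 0 0 / 0 -1.2 5.5 / 0 1.6 3.3]. Elementwise product with the kernel and sum: 0·2 + -1.2·-0.5 + 0·0.5 + 1.6·1.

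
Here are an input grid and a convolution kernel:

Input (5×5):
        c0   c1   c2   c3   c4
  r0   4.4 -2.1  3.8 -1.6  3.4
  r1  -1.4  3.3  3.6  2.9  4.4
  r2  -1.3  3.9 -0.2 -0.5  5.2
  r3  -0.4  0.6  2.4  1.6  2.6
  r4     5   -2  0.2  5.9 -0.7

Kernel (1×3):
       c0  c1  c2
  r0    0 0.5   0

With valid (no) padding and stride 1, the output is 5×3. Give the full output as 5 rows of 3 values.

Output[0,0]: The receptive field on the input at this output position is [4.4 -2.1 3.8]. Elementwise product with the kernel and sum: -2.1·0.5.
Output[0,1]: The receptive field on the input at this output position is [-2.1 3.8 -1.6]. Elementwise product with the kernel and sum: 3.8·0.5.

-1.05 1.9 -0.8
1.65 1.8 1.45
1.95 -0.1 -0.25
0.3 1.2 0.8
-1 0.1 2.95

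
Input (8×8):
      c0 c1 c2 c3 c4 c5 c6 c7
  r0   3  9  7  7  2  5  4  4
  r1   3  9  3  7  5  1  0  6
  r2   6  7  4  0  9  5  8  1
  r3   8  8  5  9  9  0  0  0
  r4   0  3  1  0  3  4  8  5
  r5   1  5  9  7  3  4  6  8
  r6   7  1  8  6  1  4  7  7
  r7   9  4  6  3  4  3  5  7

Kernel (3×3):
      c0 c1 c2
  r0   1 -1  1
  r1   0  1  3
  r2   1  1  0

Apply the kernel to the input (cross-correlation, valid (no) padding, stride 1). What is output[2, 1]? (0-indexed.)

The receptive field on the input at this output position is [7 4 0 / 8 5 9 / 3 1 0]. Elementwise product with the kernel and sum: 7·1 + 4·-1 + 0·1 + 5·1 + 9·3 + 3·1 + 1·1.

39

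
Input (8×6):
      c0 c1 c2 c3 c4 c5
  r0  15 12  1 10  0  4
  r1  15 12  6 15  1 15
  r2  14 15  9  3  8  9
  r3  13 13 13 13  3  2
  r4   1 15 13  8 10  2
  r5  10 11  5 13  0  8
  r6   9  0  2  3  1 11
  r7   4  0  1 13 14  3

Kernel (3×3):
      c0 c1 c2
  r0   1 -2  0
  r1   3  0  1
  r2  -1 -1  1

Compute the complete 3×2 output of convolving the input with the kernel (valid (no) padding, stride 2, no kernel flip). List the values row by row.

Output[0,0]: The receptive field on the input at this output position is [15 12 1 / 15 12 6 / 14 15 9]. Elementwise product with the kernel and sum: 15·1 + 12·-2 + 15·3 + 6·1 + 14·-1 + 15·-1 + 9·1.
Output[0,1]: The receptive field on the input at this output position is [1 10 0 / 6 15 1 / 9 3 8]. Elementwise product with the kernel and sum: 1·1 + 10·-2 + 6·3 + 1·1 + 9·-1 + 3·-1 + 8·1.

22 -4
33 34
-1 8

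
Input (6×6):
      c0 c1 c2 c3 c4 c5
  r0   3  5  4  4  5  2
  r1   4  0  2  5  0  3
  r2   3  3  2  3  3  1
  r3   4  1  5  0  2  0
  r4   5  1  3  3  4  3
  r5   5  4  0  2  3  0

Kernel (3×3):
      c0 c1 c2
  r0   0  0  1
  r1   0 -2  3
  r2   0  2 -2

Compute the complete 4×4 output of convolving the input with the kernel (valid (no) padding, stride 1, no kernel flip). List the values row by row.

12 13 -5 15
-6 20 -1 4
11 -7 7 -1
20 -1 6 7

Output[0,0]: The receptive field on the input at this output position is [3 5 4 / 4 0 2 / 3 3 2]. Elementwise product with the kernel and sum: 4·1 + 0·-2 + 2·3 + 3·2 + 2·-2.
Output[0,1]: The receptive field on the input at this output position is [5 4 4 / 0 2 5 / 3 2 3]. Elementwise product with the kernel and sum: 4·1 + 2·-2 + 5·3 + 2·2 + 3·-2.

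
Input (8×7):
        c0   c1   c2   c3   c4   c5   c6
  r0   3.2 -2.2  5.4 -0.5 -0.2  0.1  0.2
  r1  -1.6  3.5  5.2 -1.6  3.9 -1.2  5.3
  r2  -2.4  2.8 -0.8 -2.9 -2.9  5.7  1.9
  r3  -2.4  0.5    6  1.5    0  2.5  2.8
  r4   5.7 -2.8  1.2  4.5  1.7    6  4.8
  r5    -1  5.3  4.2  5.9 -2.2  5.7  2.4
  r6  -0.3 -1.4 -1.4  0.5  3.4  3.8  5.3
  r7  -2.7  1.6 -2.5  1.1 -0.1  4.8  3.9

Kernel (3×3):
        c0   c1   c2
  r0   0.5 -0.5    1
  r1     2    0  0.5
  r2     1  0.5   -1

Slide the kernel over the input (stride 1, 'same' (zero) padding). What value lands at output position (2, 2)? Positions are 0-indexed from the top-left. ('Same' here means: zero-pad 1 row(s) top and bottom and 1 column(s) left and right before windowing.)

3.7

The receptive field on the zero-padded input at this output position is [3.5 5.2 -1.6 / 2.8 -0.8 -2.9 / 0.5 6 1.5]. Elementwise product with the kernel and sum: 3.5·0.5 + 5.2·-0.5 + -1.6·1 + 2.8·2 + -2.9·0.5 + 0.5·1 + 6·0.5 + 1.5·-1.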